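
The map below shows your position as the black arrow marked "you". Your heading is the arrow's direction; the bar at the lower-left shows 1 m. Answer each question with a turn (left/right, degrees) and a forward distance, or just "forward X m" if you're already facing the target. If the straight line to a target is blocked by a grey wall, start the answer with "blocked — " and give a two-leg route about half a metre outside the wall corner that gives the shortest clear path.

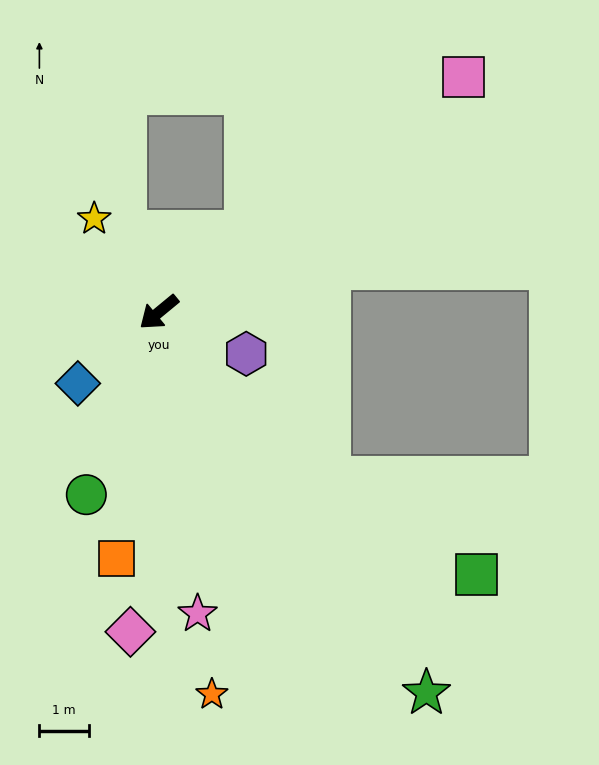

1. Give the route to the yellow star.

turn right 95°, forward 2.3 m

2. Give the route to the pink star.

turn left 58°, forward 6.2 m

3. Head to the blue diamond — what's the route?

forward 2.2 m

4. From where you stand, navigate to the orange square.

turn left 41°, forward 5.1 m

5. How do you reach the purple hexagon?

turn left 115°, forward 2.0 m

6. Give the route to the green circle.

turn left 29°, forward 4.0 m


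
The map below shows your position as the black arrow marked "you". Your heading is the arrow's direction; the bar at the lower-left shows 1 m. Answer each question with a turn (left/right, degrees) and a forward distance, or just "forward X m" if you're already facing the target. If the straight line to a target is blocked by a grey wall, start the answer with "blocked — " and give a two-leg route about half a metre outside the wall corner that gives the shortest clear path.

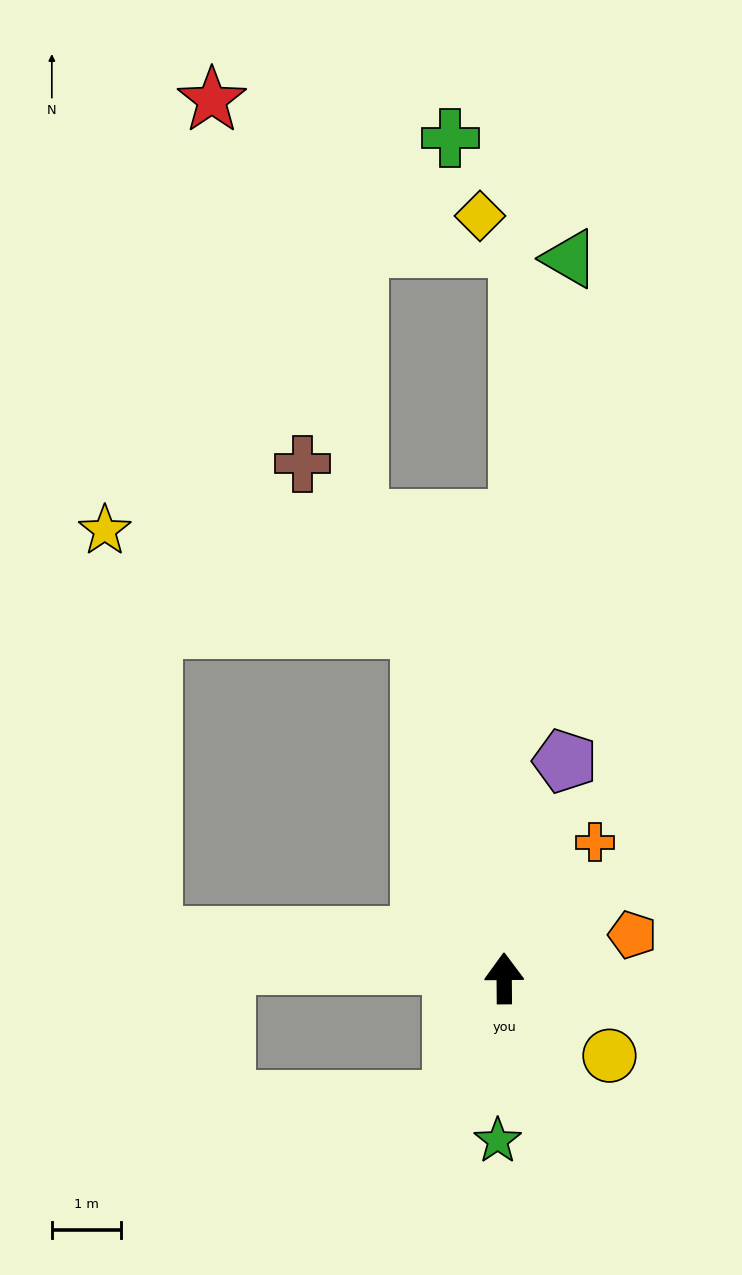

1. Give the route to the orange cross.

turn right 34°, forward 2.4 m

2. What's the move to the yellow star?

blocked — turn left 13°, forward 5.2 m, then turn left 59°, forward 4.8 m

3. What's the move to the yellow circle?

turn right 127°, forward 1.9 m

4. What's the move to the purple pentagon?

turn right 16°, forward 3.3 m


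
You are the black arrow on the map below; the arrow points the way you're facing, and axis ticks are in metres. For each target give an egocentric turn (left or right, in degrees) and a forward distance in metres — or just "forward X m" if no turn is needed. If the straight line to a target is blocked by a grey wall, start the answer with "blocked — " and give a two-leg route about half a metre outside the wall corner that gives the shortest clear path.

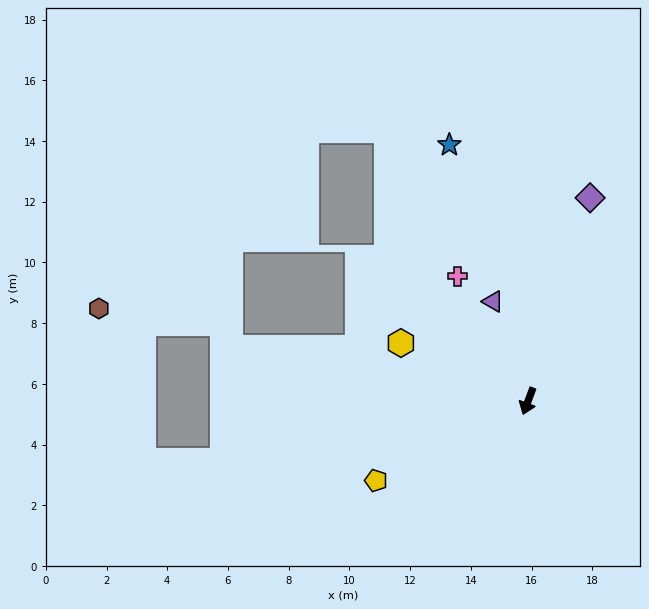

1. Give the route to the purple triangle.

turn right 140°, forward 3.5 m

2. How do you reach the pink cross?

turn right 130°, forward 4.7 m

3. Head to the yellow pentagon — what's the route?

turn right 42°, forward 5.6 m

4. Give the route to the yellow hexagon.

turn right 94°, forward 4.6 m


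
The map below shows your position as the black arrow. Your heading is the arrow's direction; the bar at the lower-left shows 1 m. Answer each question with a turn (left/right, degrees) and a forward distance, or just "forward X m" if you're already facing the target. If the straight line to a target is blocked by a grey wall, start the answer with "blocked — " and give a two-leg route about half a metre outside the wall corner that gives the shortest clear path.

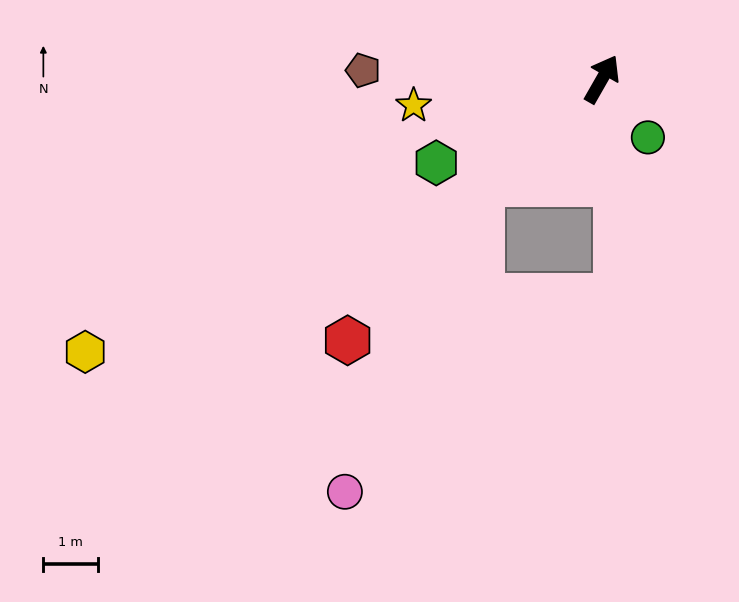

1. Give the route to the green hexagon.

turn left 147°, forward 3.4 m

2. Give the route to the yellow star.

turn left 128°, forward 3.5 m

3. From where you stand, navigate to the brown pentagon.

turn left 118°, forward 4.3 m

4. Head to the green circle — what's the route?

turn right 112°, forward 1.3 m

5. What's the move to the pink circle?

blocked — turn left 161°, forward 2.9 m, then turn left 25°, forward 6.1 m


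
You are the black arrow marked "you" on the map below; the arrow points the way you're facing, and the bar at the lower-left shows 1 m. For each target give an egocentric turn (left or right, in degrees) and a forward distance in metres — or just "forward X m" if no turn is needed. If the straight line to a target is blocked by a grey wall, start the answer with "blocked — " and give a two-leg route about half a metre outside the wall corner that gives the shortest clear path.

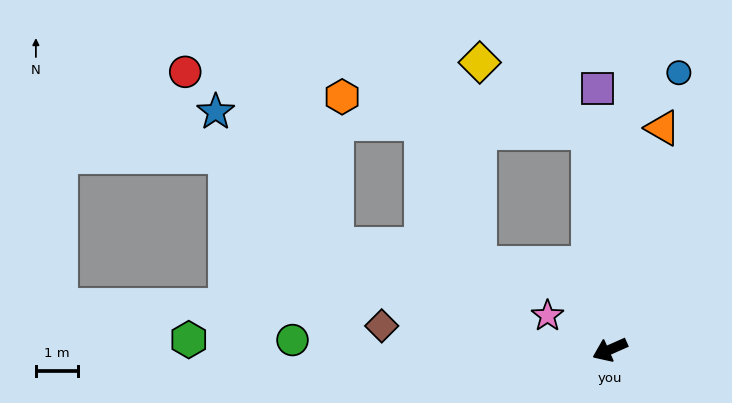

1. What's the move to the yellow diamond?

blocked — turn right 108°, forward 5.2 m, then turn left 51°, forward 3.1 m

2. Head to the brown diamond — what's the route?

turn right 30°, forward 5.5 m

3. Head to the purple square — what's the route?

turn right 111°, forward 6.2 m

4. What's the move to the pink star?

turn right 52°, forward 1.7 m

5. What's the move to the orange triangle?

turn right 127°, forward 5.4 m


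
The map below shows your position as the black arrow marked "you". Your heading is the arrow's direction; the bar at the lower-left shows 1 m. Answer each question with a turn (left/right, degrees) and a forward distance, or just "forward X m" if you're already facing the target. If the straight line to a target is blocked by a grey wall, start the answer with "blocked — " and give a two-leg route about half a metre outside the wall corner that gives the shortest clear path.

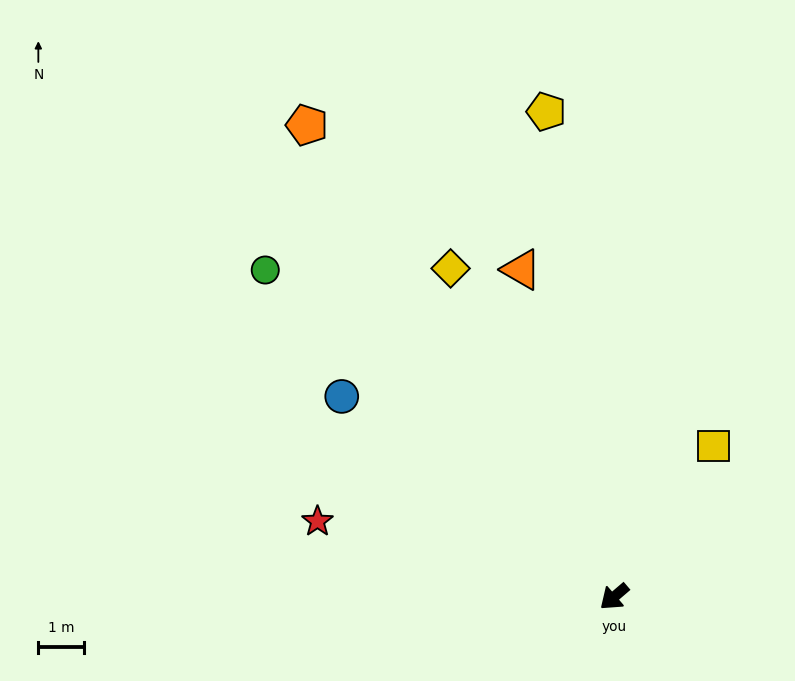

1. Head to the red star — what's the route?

turn right 55°, forward 6.7 m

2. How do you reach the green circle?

turn right 84°, forward 10.5 m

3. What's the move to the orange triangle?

turn right 115°, forward 7.5 m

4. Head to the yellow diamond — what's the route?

turn right 104°, forward 8.1 m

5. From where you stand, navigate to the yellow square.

turn right 164°, forward 4.0 m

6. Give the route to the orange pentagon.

turn right 97°, forward 12.4 m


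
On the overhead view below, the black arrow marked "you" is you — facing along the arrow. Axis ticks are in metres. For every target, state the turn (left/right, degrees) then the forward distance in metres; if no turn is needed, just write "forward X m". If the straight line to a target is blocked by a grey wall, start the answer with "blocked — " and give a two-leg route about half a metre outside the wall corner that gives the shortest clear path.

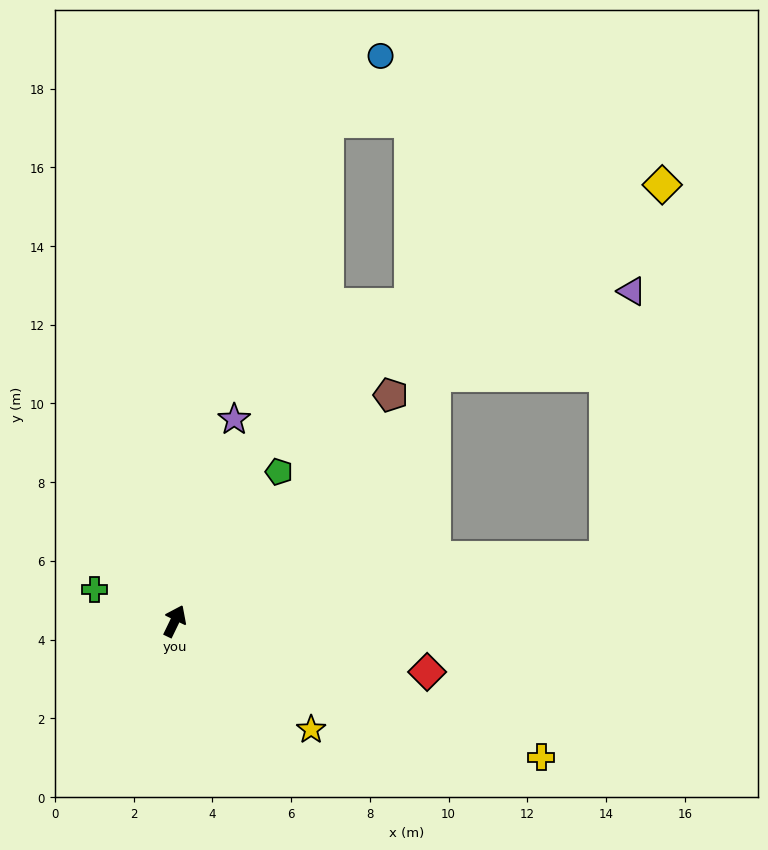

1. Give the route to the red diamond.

turn right 76°, forward 6.5 m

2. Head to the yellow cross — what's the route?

turn right 85°, forward 9.9 m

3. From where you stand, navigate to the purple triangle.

blocked — turn right 56°, forward 11.1 m, then turn left 76°, forward 6.8 m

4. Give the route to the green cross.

turn left 94°, forward 2.2 m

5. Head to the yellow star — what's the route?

turn right 103°, forward 4.4 m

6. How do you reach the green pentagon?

turn right 9°, forward 4.6 m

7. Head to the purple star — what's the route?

turn left 9°, forward 5.3 m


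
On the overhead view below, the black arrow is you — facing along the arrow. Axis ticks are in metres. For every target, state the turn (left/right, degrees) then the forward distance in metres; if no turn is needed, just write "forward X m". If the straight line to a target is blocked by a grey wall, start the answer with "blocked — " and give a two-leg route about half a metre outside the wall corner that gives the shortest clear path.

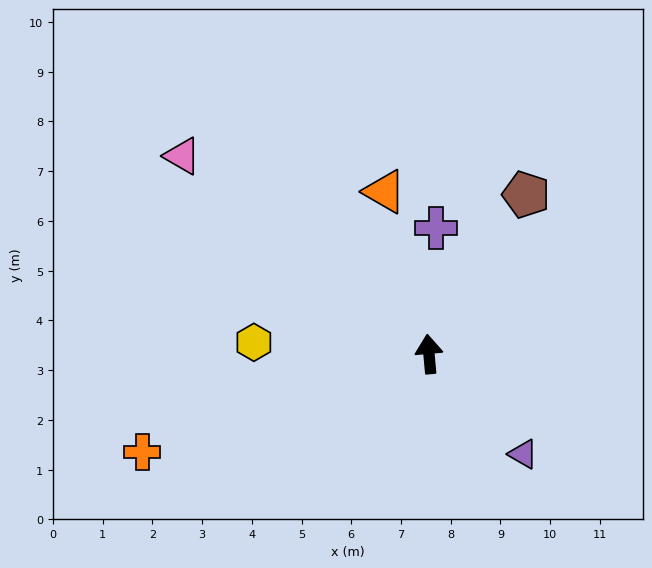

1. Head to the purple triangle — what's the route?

turn right 142°, forward 2.8 m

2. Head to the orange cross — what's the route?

turn left 104°, forward 6.1 m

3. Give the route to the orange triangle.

turn left 10°, forward 3.4 m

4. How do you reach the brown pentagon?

turn right 36°, forward 3.8 m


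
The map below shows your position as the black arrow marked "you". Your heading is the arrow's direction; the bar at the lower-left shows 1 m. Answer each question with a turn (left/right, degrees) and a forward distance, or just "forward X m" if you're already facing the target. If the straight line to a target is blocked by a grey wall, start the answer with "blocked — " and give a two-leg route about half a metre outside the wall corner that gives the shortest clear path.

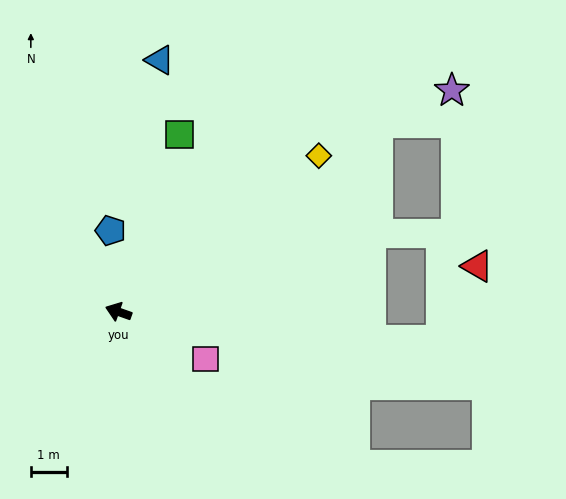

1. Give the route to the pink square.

turn left 171°, forward 2.8 m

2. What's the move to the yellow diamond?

turn right 123°, forward 7.1 m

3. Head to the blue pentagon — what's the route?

turn right 65°, forward 2.3 m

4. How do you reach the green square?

turn right 89°, forward 5.2 m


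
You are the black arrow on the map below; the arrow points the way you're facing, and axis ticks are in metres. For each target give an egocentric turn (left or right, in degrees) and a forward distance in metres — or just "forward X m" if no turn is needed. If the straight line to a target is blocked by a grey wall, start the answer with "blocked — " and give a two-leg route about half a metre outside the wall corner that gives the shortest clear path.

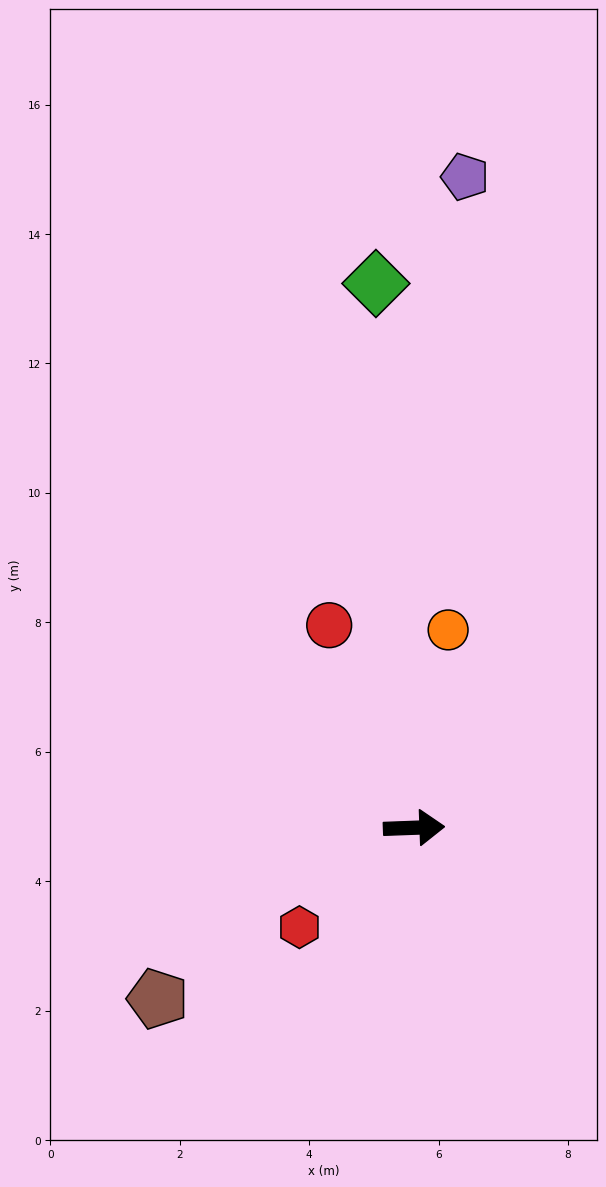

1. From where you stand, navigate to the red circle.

turn left 111°, forward 3.4 m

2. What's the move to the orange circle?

turn left 78°, forward 3.1 m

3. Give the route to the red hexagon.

turn right 141°, forward 2.3 m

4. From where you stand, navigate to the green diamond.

turn left 92°, forward 8.4 m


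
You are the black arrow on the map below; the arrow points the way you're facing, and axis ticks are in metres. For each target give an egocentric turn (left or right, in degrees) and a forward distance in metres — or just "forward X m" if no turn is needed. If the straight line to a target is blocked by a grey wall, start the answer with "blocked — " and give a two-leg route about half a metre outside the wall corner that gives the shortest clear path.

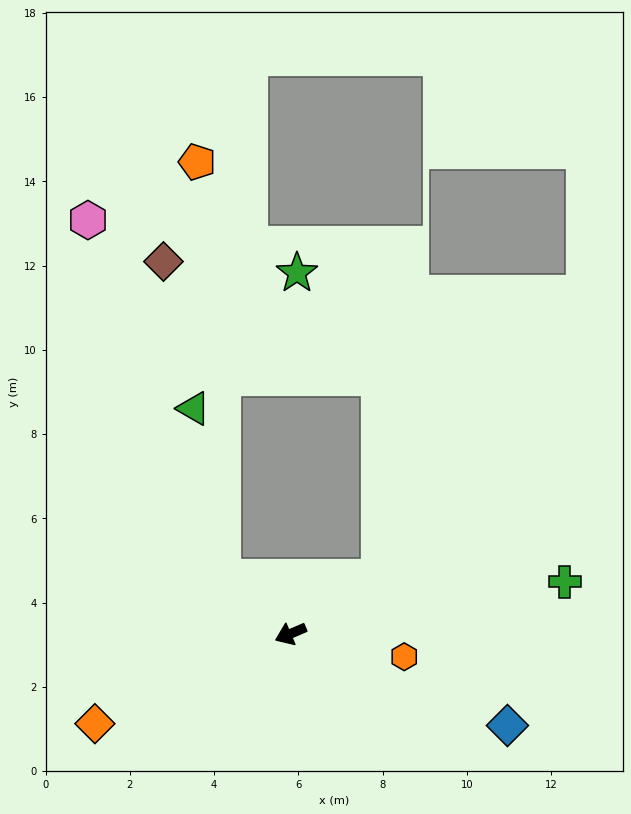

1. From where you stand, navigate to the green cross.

turn left 168°, forward 6.6 m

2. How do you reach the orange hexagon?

turn left 145°, forward 2.8 m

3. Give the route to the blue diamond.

turn left 134°, forward 5.6 m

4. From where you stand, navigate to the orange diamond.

forward 5.1 m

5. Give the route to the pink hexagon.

blocked — turn right 63°, forward 2.1 m, then turn right 29°, forward 9.1 m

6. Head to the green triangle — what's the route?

blocked — turn right 63°, forward 2.1 m, then turn right 40°, forward 4.1 m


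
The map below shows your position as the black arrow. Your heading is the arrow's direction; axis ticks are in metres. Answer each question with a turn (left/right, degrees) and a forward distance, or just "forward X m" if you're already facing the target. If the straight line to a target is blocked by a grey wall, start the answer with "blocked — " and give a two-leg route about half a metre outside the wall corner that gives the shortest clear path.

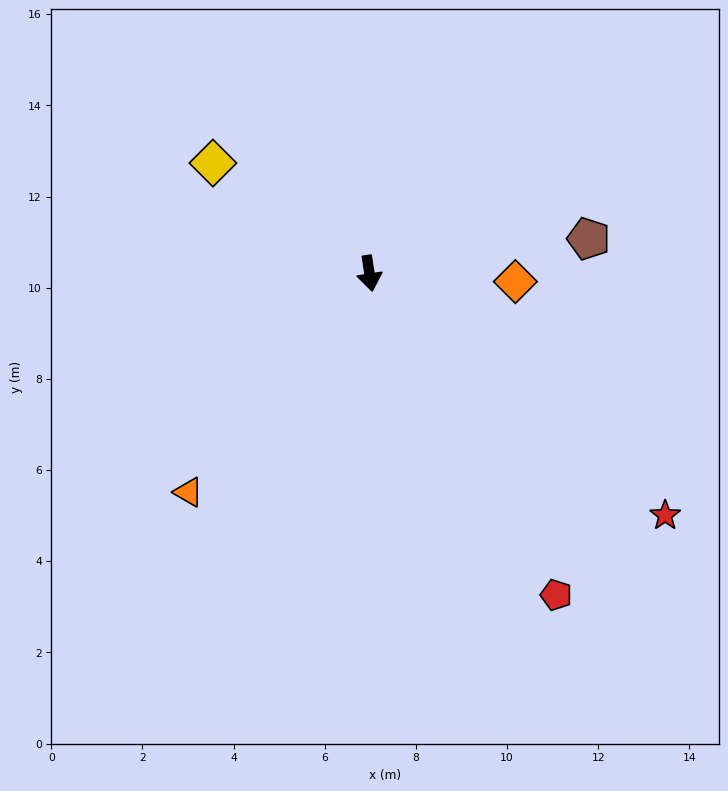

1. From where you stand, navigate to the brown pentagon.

turn left 90°, forward 4.9 m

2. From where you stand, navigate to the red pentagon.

turn left 21°, forward 8.2 m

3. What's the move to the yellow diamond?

turn right 134°, forward 4.2 m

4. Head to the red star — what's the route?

turn left 42°, forward 8.4 m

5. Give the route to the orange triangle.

turn right 48°, forward 6.2 m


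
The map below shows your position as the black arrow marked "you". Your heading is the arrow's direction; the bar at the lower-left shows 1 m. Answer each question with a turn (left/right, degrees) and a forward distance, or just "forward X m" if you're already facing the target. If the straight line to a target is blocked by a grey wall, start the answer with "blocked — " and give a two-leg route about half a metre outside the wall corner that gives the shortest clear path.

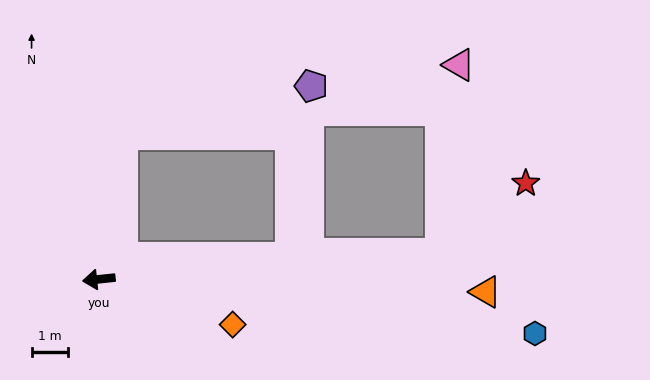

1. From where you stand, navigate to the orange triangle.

turn left 172°, forward 10.7 m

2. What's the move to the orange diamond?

turn left 155°, forward 3.9 m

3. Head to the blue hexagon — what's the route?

turn left 167°, forward 12.1 m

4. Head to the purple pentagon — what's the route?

blocked — turn right 105°, forward 4.0 m, then turn right 67°, forward 5.4 m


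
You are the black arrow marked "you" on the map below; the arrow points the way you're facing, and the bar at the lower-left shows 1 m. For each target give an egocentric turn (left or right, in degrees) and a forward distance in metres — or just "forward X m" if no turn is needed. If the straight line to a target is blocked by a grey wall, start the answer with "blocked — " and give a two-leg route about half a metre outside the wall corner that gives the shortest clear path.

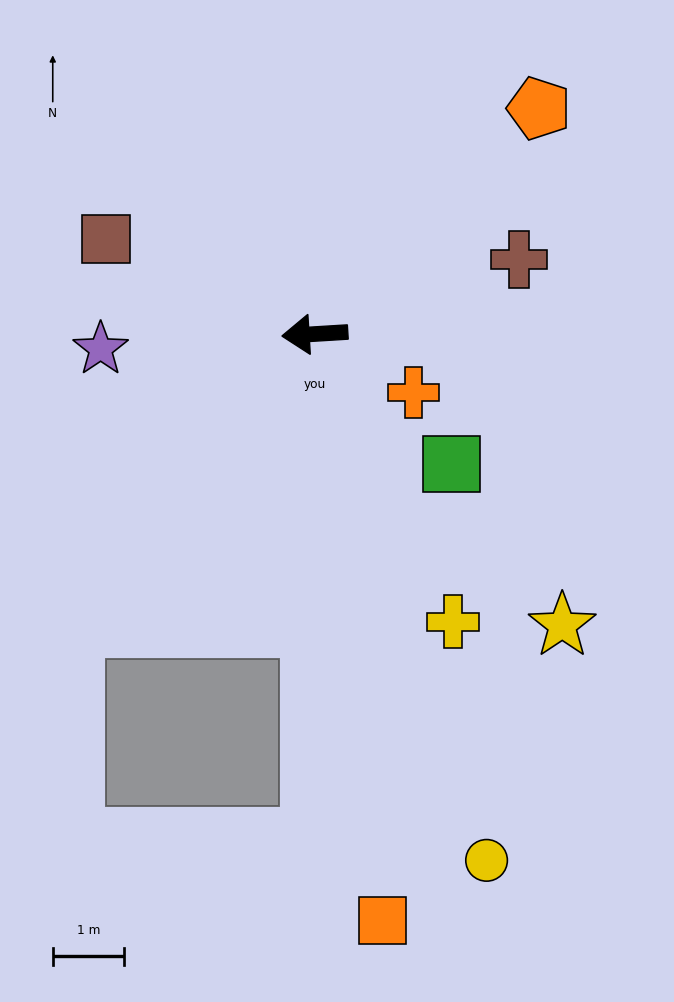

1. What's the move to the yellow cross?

turn left 112°, forward 4.5 m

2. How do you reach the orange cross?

turn left 146°, forward 1.6 m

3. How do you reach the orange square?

turn left 93°, forward 8.2 m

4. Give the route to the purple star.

forward 3.0 m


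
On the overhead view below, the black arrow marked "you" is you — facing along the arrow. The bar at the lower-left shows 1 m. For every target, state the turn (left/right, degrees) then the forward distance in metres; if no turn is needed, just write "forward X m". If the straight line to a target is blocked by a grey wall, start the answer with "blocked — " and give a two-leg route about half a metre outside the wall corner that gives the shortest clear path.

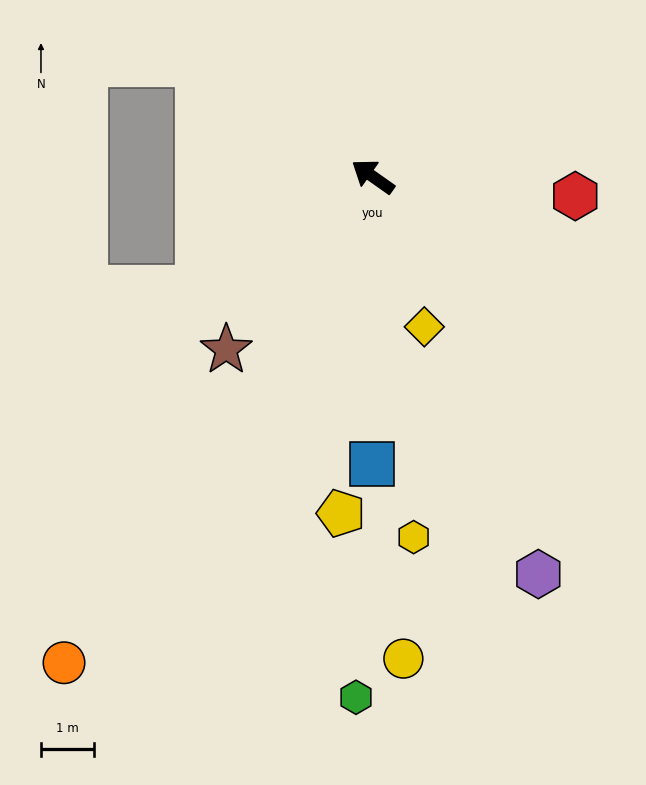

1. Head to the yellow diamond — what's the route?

turn left 144°, forward 3.0 m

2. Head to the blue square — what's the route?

turn left 125°, forward 5.5 m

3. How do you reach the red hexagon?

turn right 150°, forward 3.9 m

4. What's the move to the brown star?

turn left 85°, forward 4.3 m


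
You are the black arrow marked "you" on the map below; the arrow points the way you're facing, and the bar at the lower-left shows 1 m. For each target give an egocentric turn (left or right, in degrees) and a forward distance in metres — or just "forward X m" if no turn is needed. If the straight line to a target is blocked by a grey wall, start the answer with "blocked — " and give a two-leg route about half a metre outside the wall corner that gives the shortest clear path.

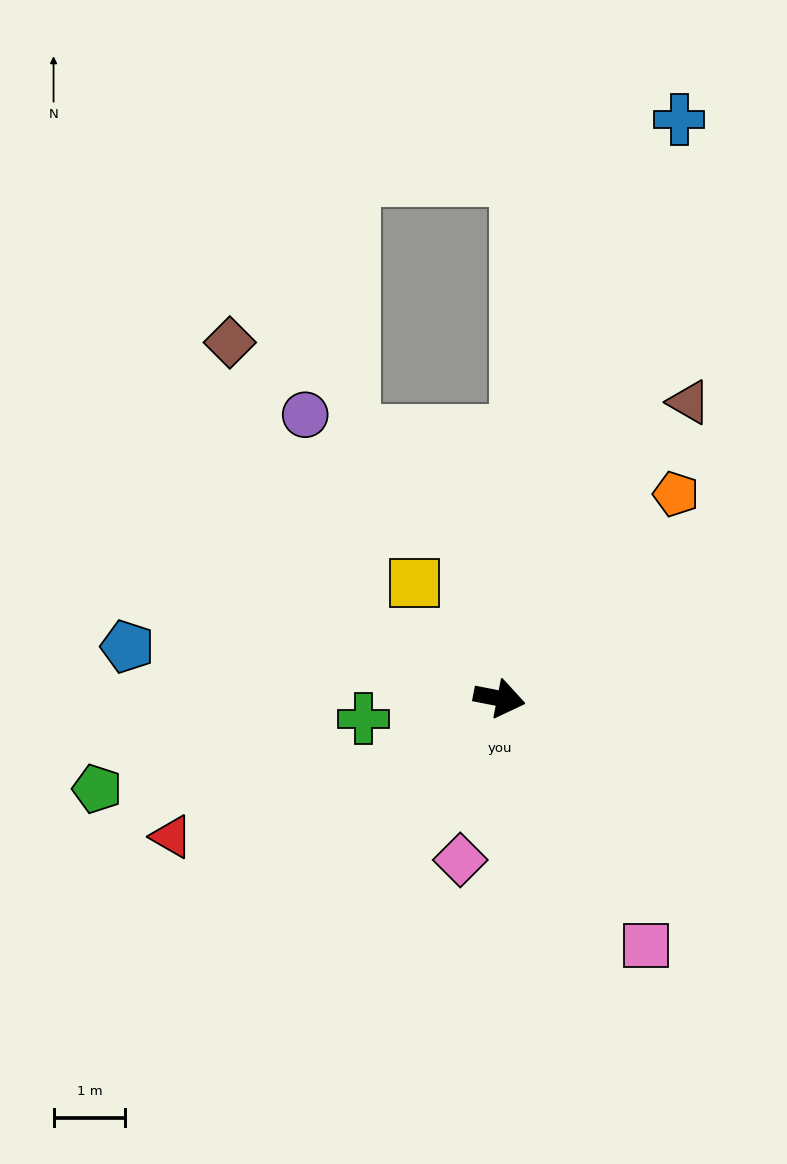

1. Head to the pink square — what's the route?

turn right 48°, forward 4.0 m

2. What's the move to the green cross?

turn right 160°, forward 1.9 m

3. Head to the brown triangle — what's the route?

turn left 68°, forward 4.9 m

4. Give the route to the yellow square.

turn left 137°, forward 2.0 m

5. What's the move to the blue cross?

turn left 84°, forward 8.5 m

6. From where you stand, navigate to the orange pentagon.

turn left 60°, forward 3.8 m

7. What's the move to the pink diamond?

turn right 93°, forward 2.3 m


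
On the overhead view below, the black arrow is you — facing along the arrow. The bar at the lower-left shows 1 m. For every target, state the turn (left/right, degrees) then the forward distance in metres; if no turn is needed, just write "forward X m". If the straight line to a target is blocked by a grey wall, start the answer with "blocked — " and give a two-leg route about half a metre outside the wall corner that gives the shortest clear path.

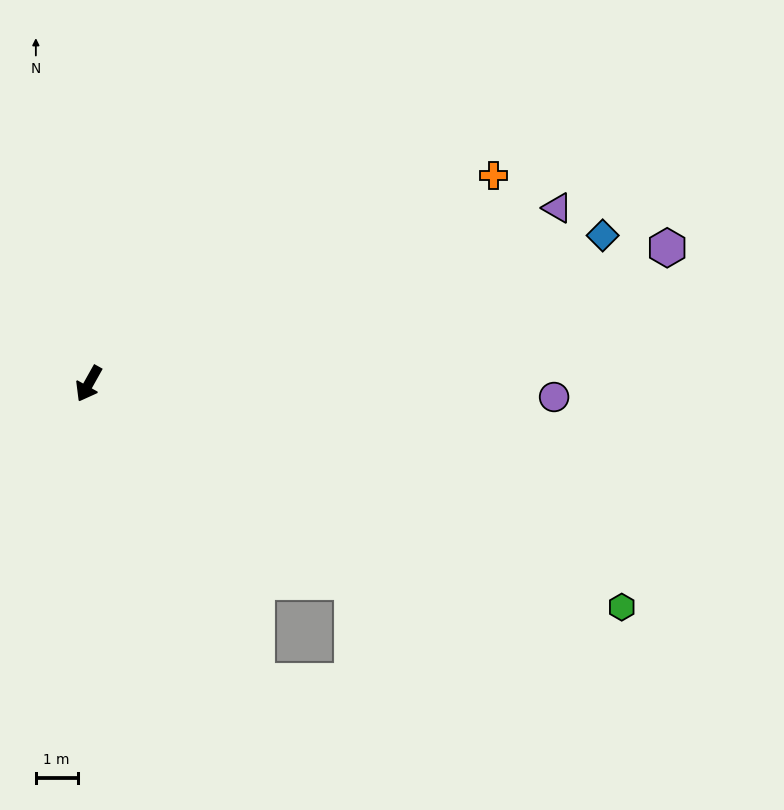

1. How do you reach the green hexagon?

turn left 97°, forward 13.9 m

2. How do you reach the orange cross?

turn left 146°, forward 10.9 m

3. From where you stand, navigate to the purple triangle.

turn left 140°, forward 12.0 m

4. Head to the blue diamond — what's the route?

turn left 135°, forward 12.8 m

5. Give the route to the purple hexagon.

turn left 132°, forward 14.3 m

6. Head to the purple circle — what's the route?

turn left 118°, forward 11.2 m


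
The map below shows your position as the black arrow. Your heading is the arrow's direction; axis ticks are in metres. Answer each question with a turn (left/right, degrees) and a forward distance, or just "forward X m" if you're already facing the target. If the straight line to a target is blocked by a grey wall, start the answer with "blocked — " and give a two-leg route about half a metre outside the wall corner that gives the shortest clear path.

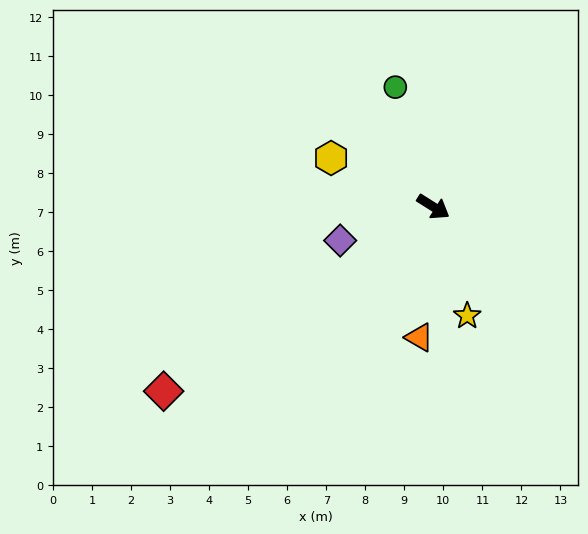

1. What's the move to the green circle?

turn left 140°, forward 3.2 m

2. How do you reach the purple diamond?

turn right 128°, forward 2.5 m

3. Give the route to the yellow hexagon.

turn right 173°, forward 2.9 m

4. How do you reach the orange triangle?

turn right 64°, forward 3.4 m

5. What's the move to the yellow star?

turn right 41°, forward 2.9 m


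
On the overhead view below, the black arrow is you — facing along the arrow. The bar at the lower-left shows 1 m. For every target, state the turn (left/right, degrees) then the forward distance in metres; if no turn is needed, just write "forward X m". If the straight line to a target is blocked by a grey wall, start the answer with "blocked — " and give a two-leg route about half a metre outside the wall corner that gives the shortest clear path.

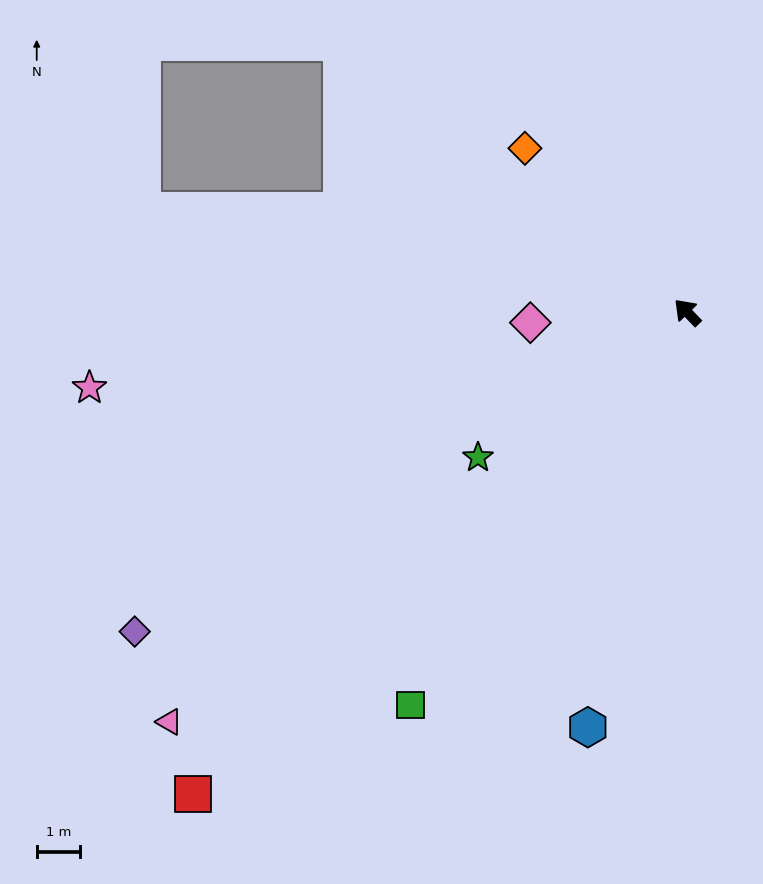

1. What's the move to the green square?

turn left 101°, forward 11.0 m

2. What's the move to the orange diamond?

forward 5.3 m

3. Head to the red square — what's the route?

turn left 90°, forward 15.8 m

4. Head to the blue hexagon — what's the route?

turn left 123°, forward 9.8 m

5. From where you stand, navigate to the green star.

turn left 81°, forward 5.8 m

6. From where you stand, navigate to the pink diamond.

turn left 50°, forward 3.6 m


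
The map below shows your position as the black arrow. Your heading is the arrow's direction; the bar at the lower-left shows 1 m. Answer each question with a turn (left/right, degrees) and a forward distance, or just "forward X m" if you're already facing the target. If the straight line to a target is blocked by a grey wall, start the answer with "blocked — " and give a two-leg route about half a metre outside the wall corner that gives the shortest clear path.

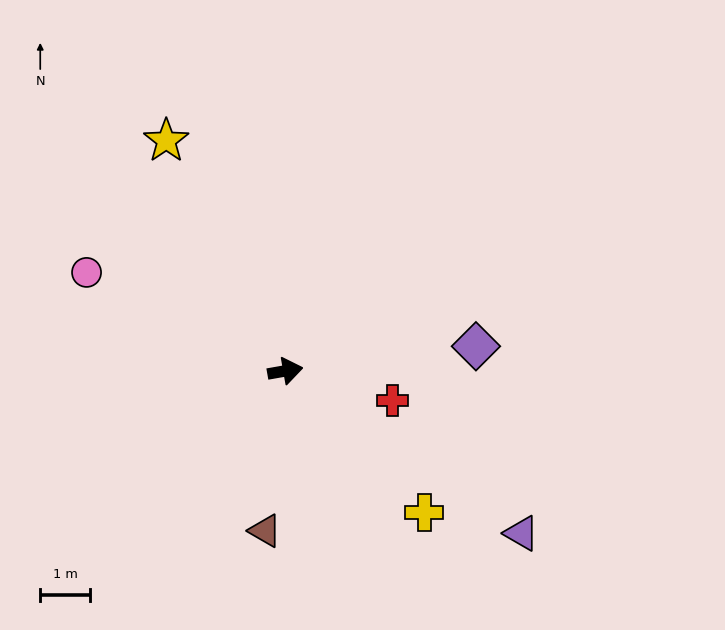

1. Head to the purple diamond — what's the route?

turn right 3°, forward 3.9 m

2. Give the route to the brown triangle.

turn right 107°, forward 3.2 m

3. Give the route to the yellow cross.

turn right 55°, forward 4.0 m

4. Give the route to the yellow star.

turn left 107°, forward 5.2 m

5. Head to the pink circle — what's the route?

turn left 144°, forward 4.4 m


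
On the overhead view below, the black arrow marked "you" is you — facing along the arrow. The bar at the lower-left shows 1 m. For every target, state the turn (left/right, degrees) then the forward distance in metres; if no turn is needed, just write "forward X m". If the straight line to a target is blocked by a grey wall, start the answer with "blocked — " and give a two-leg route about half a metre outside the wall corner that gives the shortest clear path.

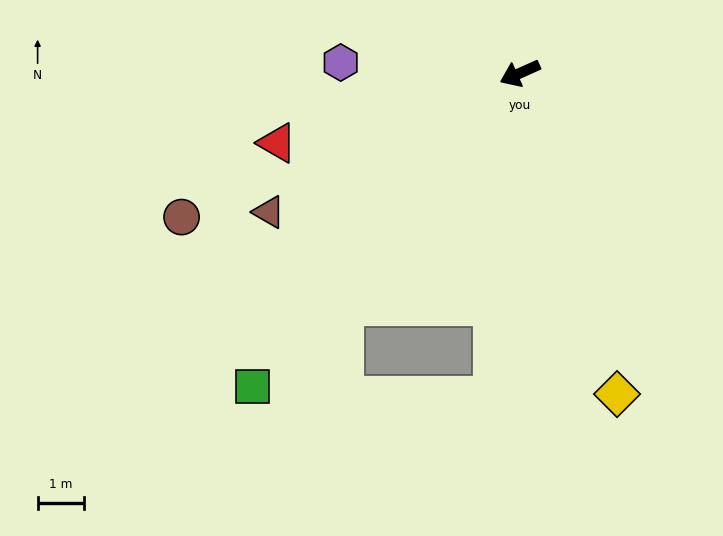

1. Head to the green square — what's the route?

turn left 25°, forward 8.9 m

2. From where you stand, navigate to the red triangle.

turn right 8°, forward 5.4 m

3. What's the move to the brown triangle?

turn left 5°, forward 6.2 m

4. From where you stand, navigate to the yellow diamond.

turn left 83°, forward 7.2 m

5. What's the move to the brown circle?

forward 7.9 m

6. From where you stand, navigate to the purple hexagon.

turn right 28°, forward 3.9 m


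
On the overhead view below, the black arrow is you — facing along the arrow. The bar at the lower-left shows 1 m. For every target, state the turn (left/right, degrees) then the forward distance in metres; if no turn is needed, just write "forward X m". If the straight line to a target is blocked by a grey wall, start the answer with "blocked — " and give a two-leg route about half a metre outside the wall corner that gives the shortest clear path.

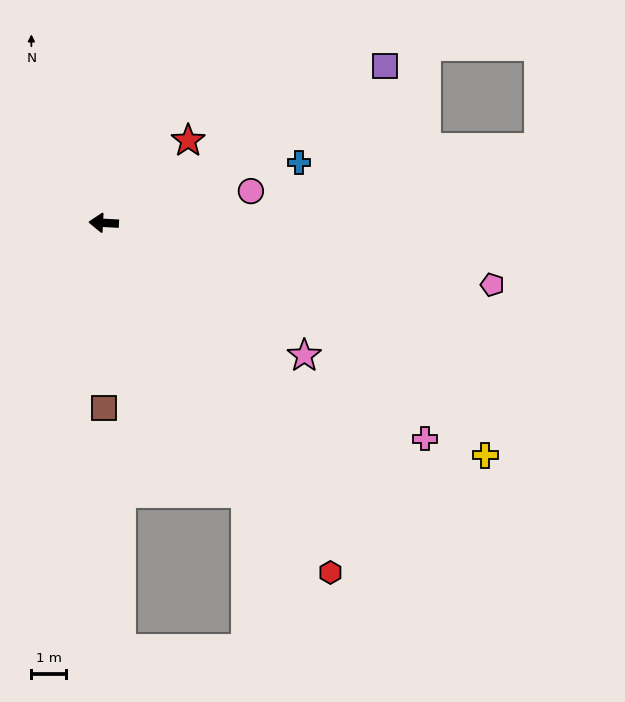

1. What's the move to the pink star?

turn left 149°, forward 7.0 m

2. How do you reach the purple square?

turn right 148°, forward 9.4 m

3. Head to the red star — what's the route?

turn right 133°, forward 3.4 m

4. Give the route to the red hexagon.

turn left 126°, forward 12.1 m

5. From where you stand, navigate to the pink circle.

turn right 165°, forward 4.4 m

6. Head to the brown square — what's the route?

turn left 93°, forward 5.4 m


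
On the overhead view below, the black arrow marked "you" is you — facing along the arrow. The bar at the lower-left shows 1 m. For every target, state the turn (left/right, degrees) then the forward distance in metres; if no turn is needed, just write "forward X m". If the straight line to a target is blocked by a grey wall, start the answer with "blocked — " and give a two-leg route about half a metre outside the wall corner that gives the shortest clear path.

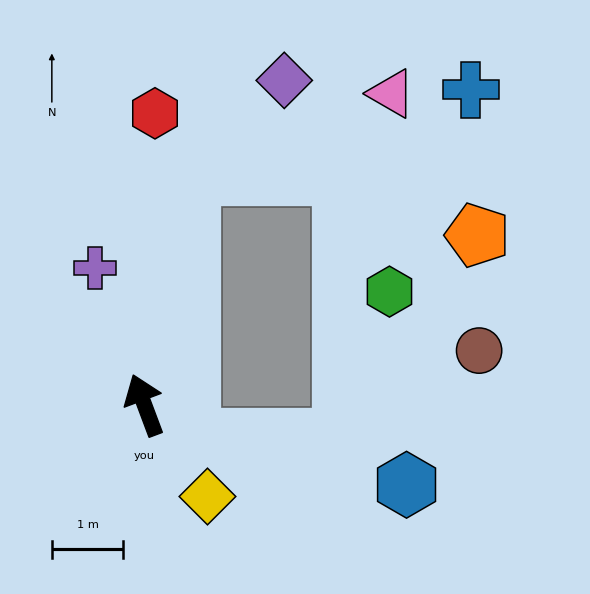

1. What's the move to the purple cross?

forward 2.0 m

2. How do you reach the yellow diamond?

turn right 166°, forward 1.6 m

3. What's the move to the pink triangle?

blocked — turn right 32°, forward 3.3 m, then turn right 56°, forward 3.0 m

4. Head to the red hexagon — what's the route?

turn right 23°, forward 4.1 m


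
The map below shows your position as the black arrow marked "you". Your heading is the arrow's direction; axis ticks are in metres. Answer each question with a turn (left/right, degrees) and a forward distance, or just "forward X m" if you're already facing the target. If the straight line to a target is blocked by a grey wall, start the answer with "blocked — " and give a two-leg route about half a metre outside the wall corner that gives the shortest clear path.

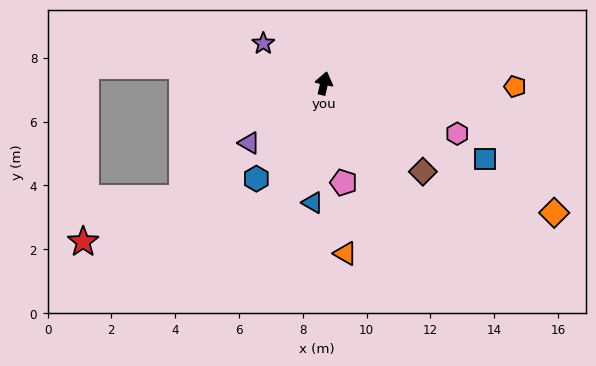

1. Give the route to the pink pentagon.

turn right 156°, forward 3.2 m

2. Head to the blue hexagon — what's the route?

turn left 157°, forward 3.7 m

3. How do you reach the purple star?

turn left 69°, forward 2.3 m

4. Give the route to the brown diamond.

turn right 119°, forward 4.2 m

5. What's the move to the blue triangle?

turn right 173°, forward 3.8 m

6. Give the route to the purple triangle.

turn left 141°, forward 3.0 m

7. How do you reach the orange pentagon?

turn right 78°, forward 6.0 m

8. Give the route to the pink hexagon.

turn right 98°, forward 4.5 m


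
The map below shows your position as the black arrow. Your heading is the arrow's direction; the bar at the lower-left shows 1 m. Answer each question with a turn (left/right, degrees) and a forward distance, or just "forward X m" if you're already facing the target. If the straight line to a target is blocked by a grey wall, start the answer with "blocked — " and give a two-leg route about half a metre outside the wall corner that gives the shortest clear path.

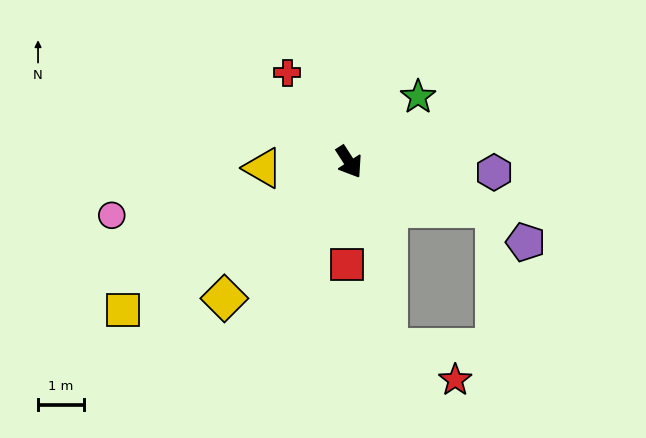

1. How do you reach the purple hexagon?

turn left 53°, forward 3.2 m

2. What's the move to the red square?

turn right 34°, forward 2.2 m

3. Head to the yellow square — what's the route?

turn right 90°, forward 5.9 m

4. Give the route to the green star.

turn left 101°, forward 2.1 m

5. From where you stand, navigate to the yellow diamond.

turn right 75°, forward 4.0 m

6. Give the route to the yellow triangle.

turn right 119°, forward 1.9 m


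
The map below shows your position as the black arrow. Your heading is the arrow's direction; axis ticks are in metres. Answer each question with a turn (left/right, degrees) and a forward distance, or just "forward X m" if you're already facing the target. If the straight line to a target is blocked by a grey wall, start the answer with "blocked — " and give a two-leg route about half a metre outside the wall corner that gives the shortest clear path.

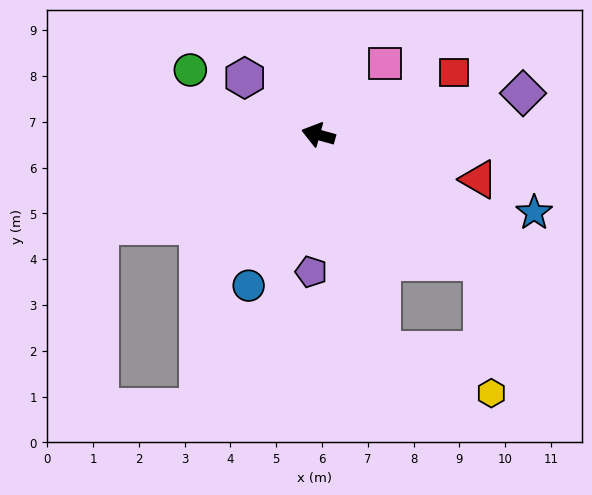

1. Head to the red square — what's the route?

turn right 140°, forward 3.3 m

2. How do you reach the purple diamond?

turn right 153°, forward 4.6 m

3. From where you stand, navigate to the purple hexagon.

turn right 22°, forward 2.0 m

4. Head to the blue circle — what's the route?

turn left 81°, forward 3.6 m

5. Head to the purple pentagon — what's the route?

turn left 102°, forward 3.0 m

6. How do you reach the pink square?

turn right 118°, forward 2.1 m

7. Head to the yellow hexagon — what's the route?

blocked — turn left 158°, forward 4.5 m, then turn right 49°, forward 2.9 m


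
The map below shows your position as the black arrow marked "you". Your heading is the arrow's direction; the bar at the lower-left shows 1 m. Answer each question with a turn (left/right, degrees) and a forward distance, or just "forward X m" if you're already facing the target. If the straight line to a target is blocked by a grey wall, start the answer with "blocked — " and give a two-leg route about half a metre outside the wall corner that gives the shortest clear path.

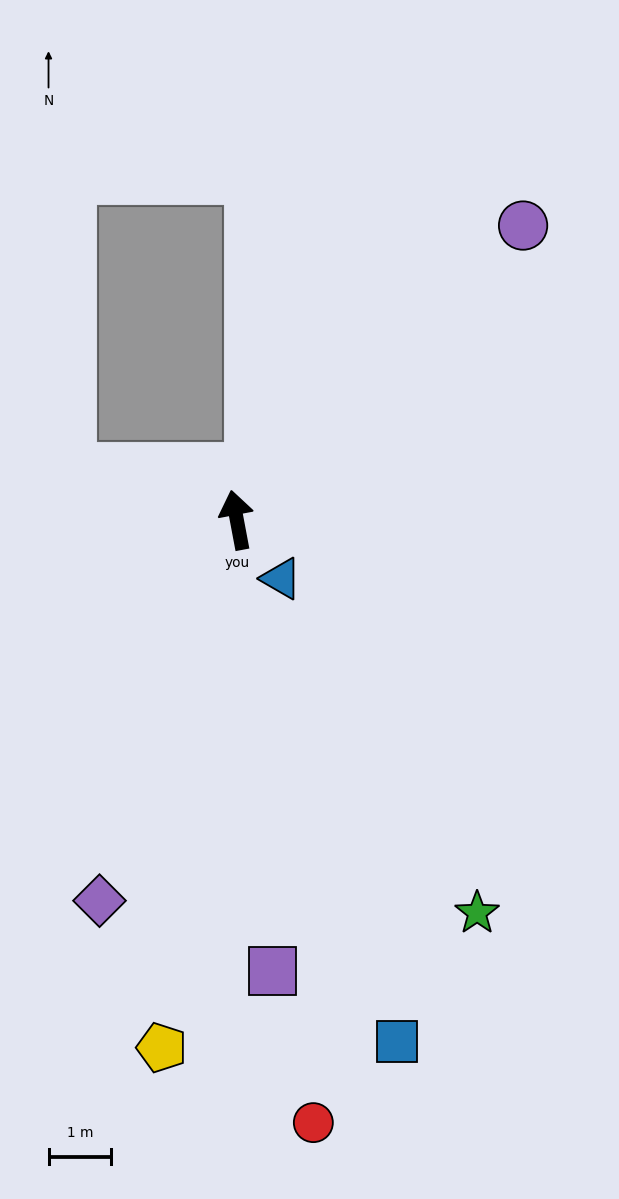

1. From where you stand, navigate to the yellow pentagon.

turn left 161°, forward 8.5 m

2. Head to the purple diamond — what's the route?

turn left 150°, forward 6.5 m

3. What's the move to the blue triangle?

turn right 154°, forward 1.2 m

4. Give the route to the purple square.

turn left 174°, forward 7.2 m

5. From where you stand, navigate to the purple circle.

turn right 55°, forward 6.5 m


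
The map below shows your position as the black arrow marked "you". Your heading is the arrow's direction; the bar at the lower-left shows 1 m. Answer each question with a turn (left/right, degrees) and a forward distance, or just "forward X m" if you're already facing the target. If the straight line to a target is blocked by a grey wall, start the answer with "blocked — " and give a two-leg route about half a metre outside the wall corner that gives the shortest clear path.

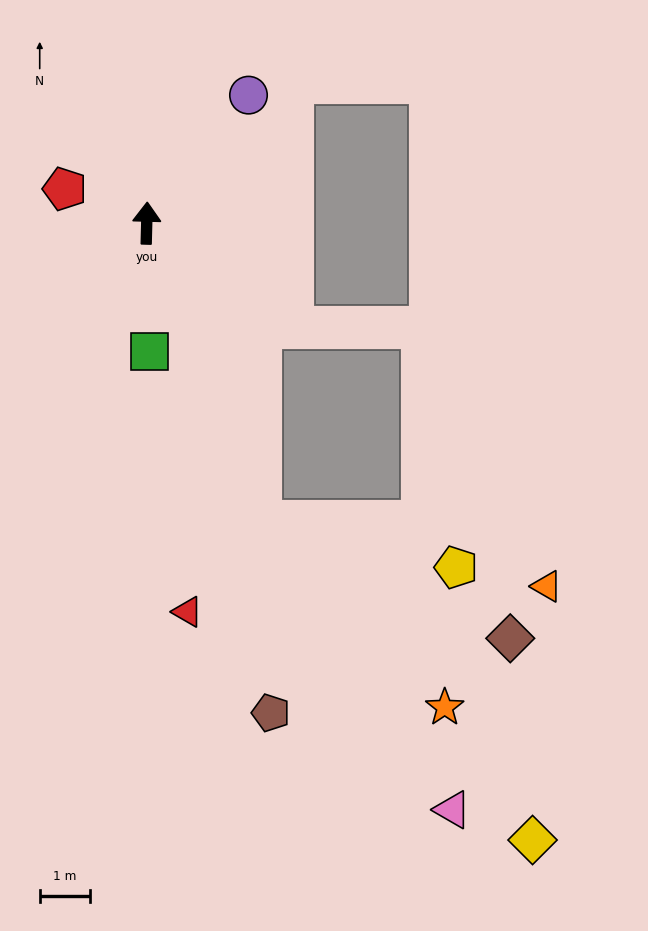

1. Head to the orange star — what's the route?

blocked — turn right 158°, forward 6.4 m, then turn left 24°, forward 5.2 m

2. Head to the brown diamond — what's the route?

blocked — turn right 158°, forward 6.4 m, then turn left 45°, forward 5.5 m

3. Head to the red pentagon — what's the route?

turn left 69°, forward 1.8 m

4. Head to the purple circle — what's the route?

turn right 37°, forward 3.3 m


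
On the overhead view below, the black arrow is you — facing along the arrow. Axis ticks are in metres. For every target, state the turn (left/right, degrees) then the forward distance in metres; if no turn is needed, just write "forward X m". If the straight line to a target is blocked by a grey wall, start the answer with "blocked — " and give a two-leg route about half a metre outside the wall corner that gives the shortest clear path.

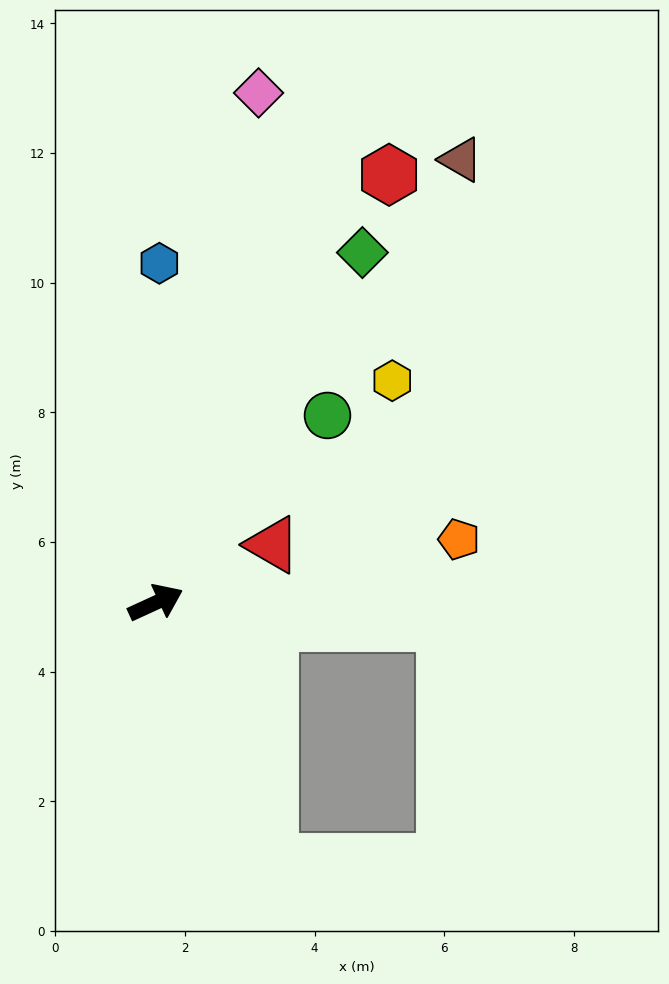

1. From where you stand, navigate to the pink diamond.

turn left 54°, forward 8.0 m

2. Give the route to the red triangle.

forward 2.0 m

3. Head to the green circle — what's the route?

turn left 23°, forward 3.9 m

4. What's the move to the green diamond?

turn left 35°, forward 6.3 m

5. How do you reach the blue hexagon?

turn left 65°, forward 5.2 m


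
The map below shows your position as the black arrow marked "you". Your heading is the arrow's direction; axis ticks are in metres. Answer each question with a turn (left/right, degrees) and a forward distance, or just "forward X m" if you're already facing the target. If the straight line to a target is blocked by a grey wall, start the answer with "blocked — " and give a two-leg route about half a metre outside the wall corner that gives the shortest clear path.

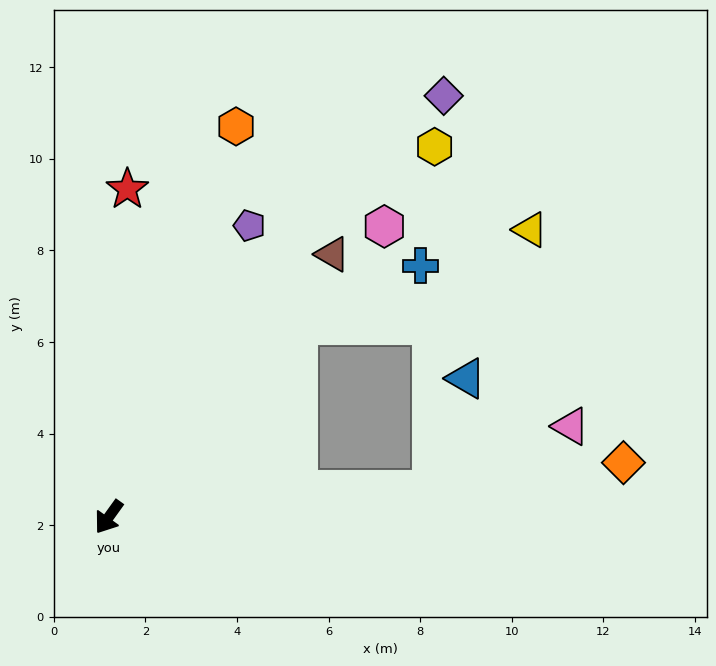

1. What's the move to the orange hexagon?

turn right 162°, forward 9.0 m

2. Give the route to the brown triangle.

turn left 175°, forward 7.5 m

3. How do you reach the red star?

turn right 148°, forward 7.2 m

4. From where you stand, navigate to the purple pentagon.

turn right 170°, forward 7.1 m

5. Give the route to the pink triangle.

blocked — turn left 131°, forward 7.1 m, then turn left 19°, forward 3.3 m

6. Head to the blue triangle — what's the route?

blocked — turn left 131°, forward 7.1 m, then turn left 67°, forward 2.5 m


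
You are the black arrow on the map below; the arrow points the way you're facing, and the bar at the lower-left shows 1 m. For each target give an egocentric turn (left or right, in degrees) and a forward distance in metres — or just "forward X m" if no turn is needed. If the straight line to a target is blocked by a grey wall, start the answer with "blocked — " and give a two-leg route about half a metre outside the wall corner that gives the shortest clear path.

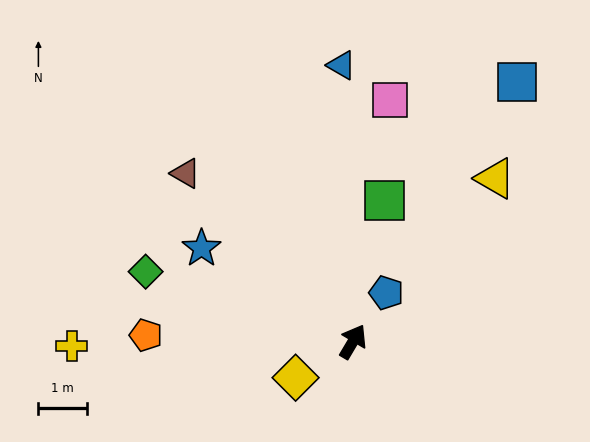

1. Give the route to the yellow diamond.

turn left 153°, forward 1.4 m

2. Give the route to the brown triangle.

turn left 76°, forward 4.9 m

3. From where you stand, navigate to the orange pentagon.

turn left 119°, forward 4.3 m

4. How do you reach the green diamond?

turn left 102°, forward 4.5 m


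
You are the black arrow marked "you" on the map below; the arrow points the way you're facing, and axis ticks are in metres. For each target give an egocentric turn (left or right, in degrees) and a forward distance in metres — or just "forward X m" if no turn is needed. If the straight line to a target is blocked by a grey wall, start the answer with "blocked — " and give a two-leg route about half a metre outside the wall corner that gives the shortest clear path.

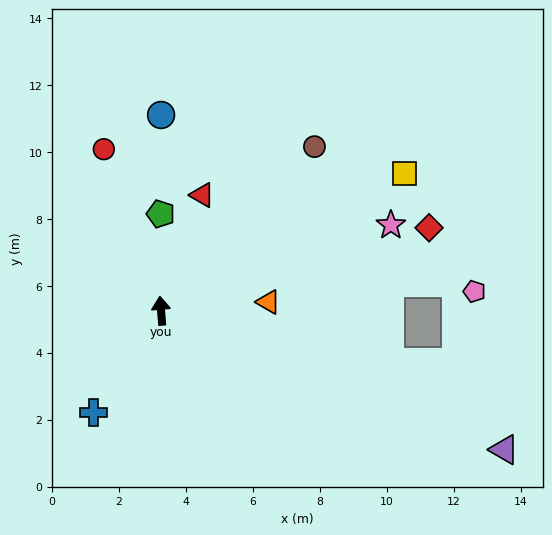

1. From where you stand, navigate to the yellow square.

turn right 65°, forward 8.3 m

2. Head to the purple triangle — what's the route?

turn right 117°, forward 11.1 m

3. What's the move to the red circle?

turn left 15°, forward 5.1 m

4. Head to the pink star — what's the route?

turn right 74°, forward 7.3 m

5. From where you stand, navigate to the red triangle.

turn right 24°, forward 3.7 m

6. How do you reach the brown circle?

turn right 48°, forward 6.7 m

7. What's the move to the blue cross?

turn left 142°, forward 3.6 m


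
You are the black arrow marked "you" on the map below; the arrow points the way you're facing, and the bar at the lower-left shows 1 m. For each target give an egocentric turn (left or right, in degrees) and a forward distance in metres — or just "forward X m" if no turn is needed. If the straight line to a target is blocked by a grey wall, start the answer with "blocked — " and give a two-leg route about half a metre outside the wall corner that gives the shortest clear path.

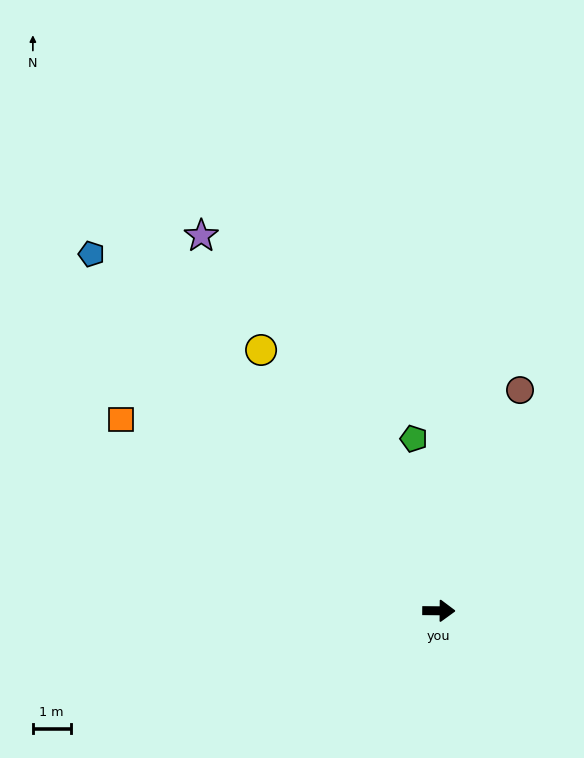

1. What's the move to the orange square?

turn left 149°, forward 9.8 m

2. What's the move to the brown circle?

turn left 70°, forward 6.2 m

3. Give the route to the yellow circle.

turn left 125°, forward 8.4 m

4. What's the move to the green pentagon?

turn left 99°, forward 4.6 m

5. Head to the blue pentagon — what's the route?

turn left 135°, forward 13.2 m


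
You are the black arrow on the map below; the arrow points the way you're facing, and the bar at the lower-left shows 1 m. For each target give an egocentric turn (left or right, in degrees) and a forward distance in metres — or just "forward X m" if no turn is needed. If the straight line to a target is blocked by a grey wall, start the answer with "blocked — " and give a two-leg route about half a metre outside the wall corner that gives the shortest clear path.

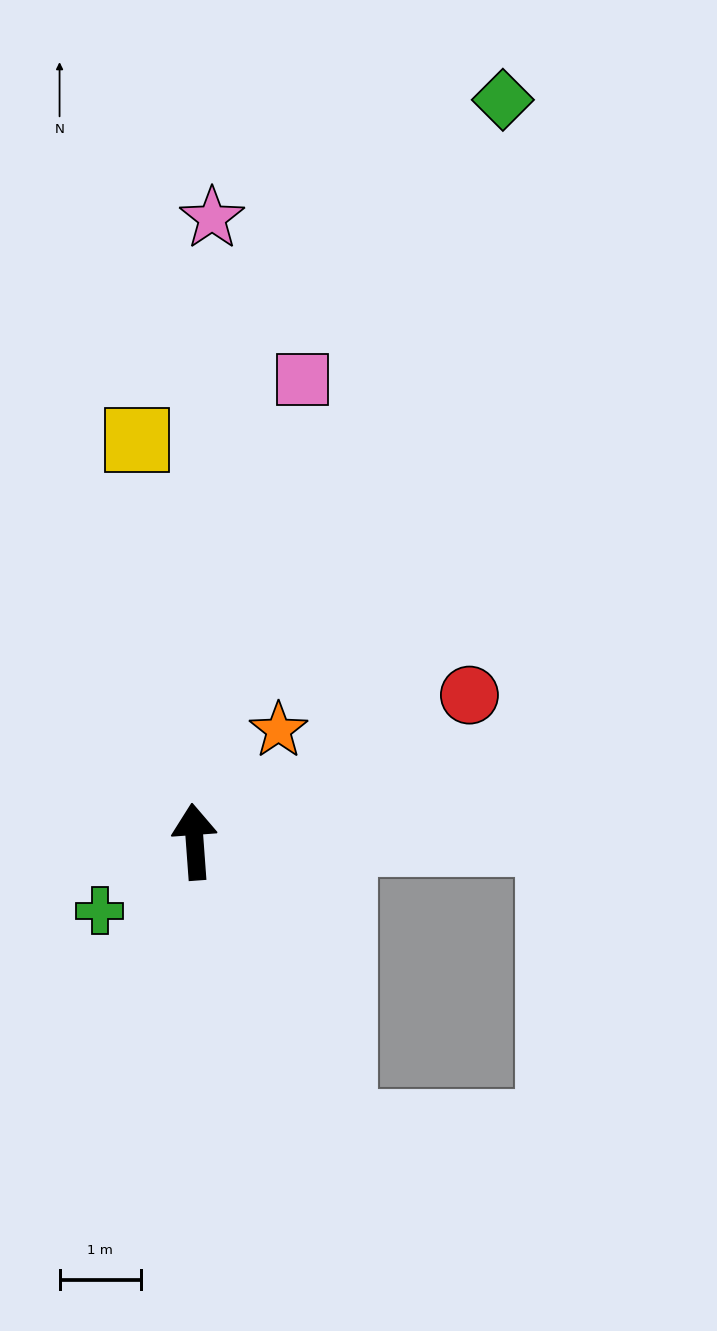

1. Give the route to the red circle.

turn right 66°, forward 3.8 m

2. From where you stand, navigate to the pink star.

turn right 6°, forward 7.7 m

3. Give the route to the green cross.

turn left 122°, forward 1.4 m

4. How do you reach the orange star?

turn right 41°, forward 1.7 m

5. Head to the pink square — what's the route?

turn right 17°, forward 5.8 m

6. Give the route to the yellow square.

turn left 4°, forward 5.0 m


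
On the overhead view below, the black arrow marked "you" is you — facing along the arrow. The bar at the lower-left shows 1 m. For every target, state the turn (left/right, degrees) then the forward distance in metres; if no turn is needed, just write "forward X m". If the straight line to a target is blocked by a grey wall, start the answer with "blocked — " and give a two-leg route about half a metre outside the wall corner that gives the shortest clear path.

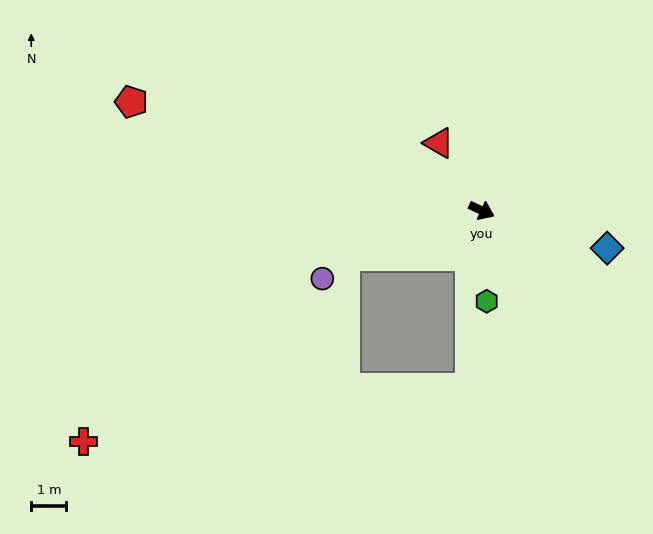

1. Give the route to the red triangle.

turn left 147°, forward 2.3 m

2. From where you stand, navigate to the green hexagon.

turn right 62°, forward 2.6 m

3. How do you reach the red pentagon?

turn right 173°, forward 10.5 m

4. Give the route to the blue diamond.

turn left 8°, forward 3.7 m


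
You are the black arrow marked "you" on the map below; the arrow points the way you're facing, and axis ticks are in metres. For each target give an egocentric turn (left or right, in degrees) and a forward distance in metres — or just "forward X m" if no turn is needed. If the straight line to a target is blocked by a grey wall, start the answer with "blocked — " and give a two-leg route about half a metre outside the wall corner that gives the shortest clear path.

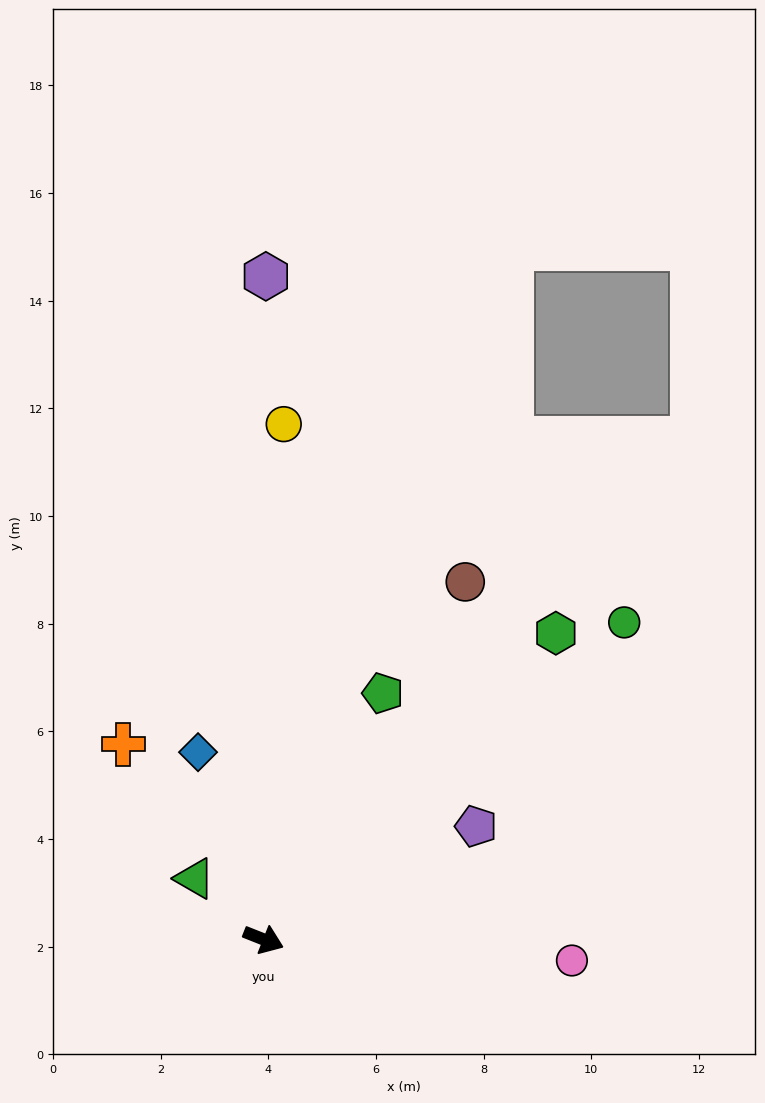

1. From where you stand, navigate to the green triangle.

turn left 160°, forward 1.7 m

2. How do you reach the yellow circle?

turn left 109°, forward 9.6 m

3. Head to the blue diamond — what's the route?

turn left 131°, forward 3.7 m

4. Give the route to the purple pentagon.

turn left 50°, forward 4.5 m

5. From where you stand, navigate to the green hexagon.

turn left 68°, forward 7.9 m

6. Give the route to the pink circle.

turn left 18°, forward 5.7 m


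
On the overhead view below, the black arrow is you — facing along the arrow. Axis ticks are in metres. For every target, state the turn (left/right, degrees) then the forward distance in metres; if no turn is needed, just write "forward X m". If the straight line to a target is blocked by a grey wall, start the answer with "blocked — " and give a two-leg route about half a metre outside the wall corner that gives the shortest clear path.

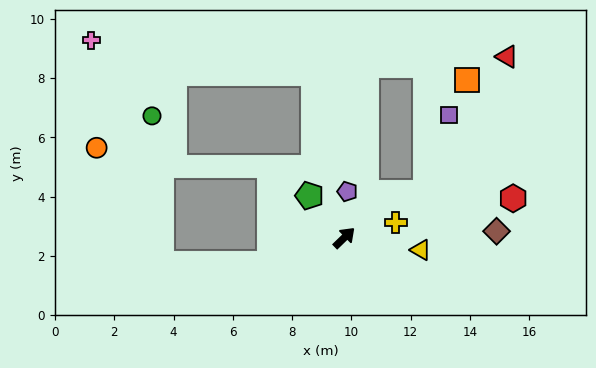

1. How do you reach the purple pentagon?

turn left 42°, forward 1.6 m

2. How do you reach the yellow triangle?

turn right 53°, forward 2.6 m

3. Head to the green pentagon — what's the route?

turn left 86°, forward 1.8 m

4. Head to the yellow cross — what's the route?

turn right 28°, forward 1.8 m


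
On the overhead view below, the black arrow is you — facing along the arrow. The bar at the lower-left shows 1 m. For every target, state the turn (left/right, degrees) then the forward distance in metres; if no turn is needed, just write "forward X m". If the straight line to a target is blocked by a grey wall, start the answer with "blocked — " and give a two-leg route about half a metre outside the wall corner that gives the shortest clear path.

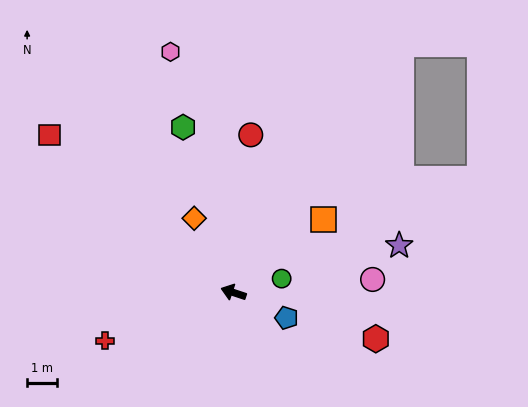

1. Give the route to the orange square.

turn right 122°, forward 3.9 m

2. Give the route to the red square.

turn right 22°, forward 8.1 m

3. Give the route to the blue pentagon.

turn left 173°, forward 2.0 m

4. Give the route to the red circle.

turn right 78°, forward 5.3 m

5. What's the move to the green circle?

turn right 145°, forward 1.7 m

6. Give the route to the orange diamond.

turn right 44°, forward 2.8 m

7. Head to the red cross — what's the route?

turn left 39°, forward 4.6 m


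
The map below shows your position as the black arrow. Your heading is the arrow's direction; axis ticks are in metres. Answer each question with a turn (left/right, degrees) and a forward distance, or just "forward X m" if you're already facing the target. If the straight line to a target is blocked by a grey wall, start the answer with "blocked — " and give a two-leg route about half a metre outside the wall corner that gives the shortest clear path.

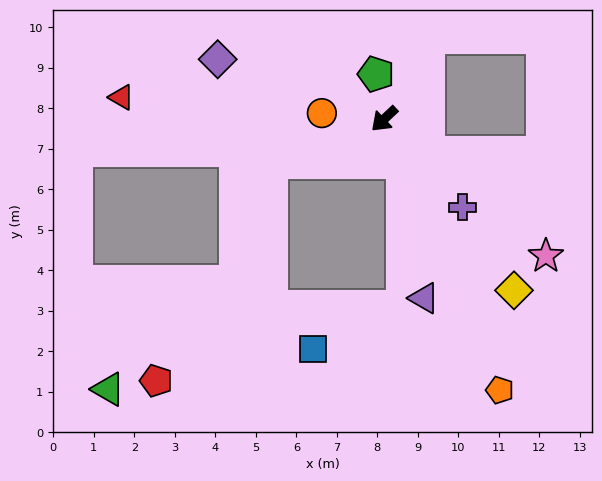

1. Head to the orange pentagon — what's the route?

turn left 70°, forward 7.3 m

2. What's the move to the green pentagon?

turn right 123°, forward 1.1 m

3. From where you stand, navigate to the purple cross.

turn left 88°, forward 2.9 m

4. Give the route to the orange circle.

turn right 49°, forward 1.5 m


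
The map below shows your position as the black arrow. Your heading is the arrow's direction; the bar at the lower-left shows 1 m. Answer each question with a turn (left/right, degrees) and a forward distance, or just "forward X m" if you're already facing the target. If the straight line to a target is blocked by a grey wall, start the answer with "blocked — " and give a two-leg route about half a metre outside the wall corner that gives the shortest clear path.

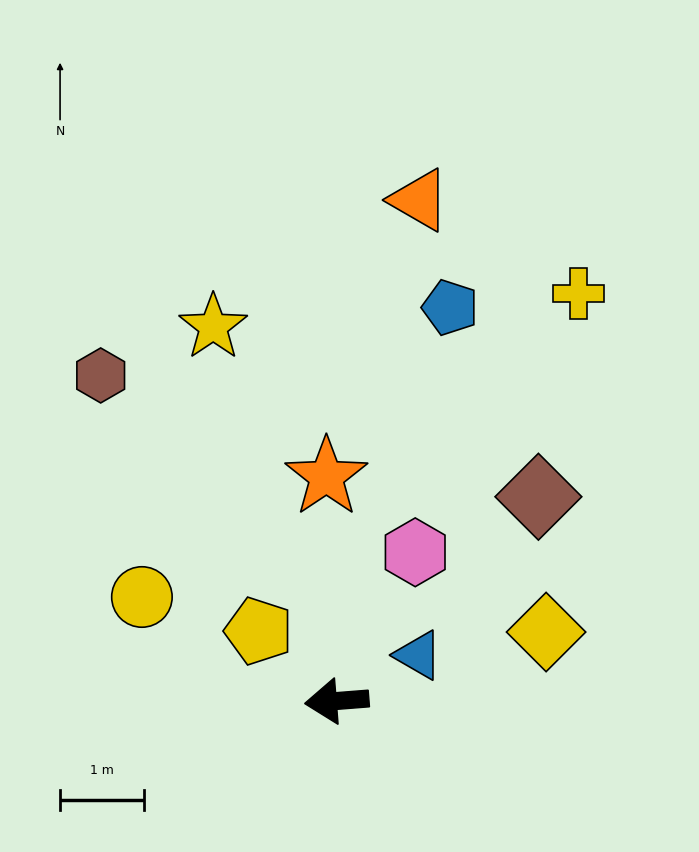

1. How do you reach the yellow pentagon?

turn right 46°, forward 1.3 m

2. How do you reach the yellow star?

turn right 76°, forward 4.7 m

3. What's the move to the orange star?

turn right 92°, forward 2.7 m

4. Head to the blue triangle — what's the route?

turn right 155°, forward 1.1 m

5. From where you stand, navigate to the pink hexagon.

turn right 122°, forward 2.0 m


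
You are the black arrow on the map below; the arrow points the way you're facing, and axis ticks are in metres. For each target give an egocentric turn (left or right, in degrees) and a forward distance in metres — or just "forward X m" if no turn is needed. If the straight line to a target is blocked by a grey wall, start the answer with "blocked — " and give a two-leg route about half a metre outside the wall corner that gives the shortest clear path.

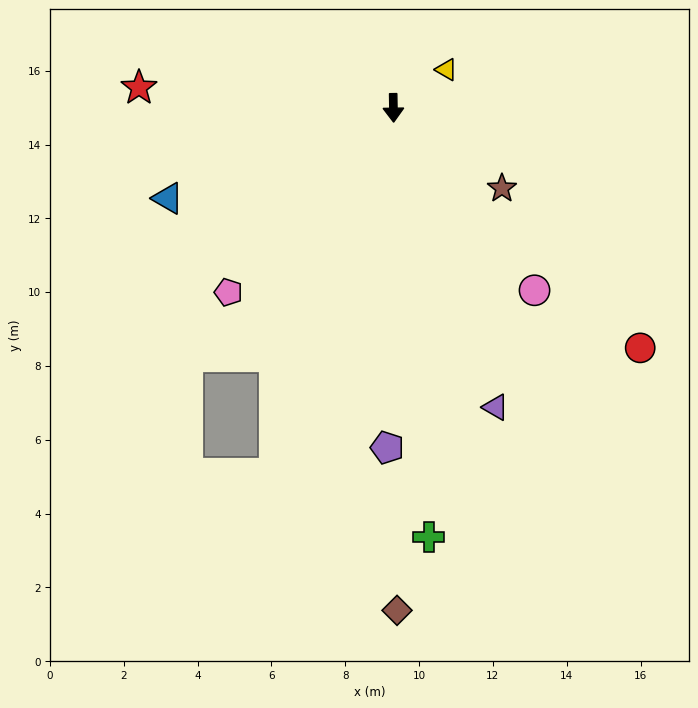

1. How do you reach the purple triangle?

turn left 18°, forward 8.6 m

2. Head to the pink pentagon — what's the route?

turn right 43°, forward 6.7 m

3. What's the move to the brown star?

turn left 53°, forward 3.7 m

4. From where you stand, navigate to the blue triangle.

turn right 69°, forward 6.6 m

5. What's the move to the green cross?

turn left 4°, forward 11.7 m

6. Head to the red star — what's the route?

turn right 95°, forward 6.9 m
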